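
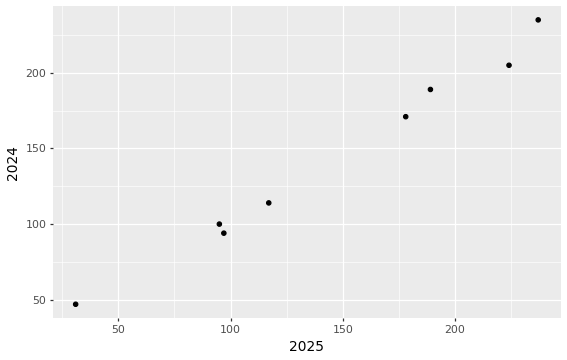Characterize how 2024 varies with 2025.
positive, strong

Points are positively correlated; strong (|r| ≈ 1.0).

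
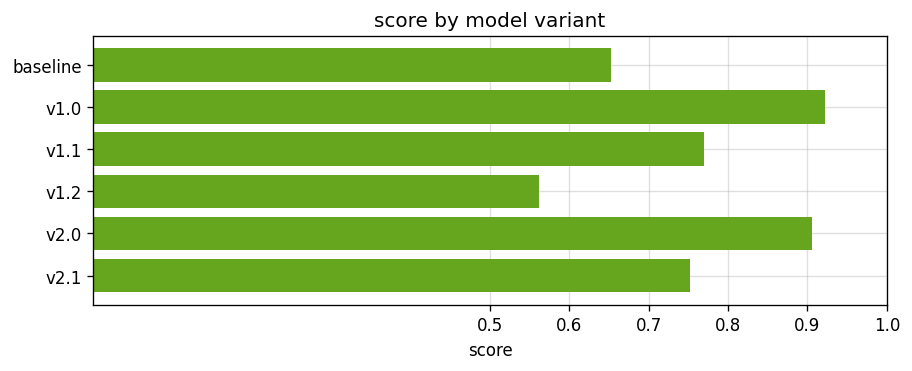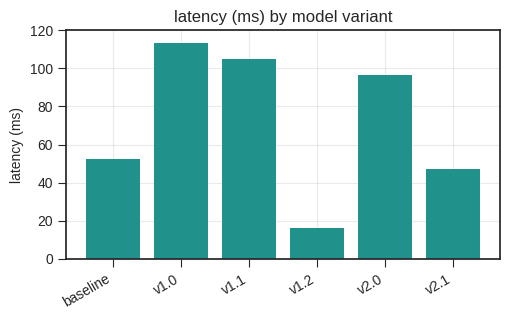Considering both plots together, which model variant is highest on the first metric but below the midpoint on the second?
Chart 2 median latency (ms) ≈ 80; below-median model variants: baseline, v1.2, v2.1. Among those, v2.1 has the highest score (≈ 0.8).

v2.1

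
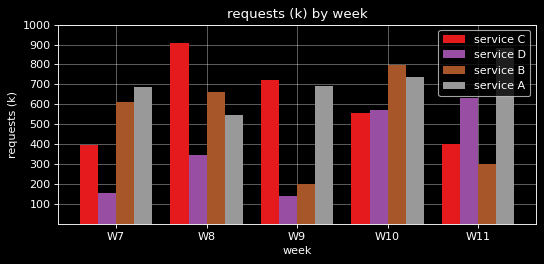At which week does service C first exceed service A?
W8

W7: service C ≈ 400 vs service A ≈ 700 (not yet); W8: service C ≈ 900 vs service A ≈ 500 (first crossover).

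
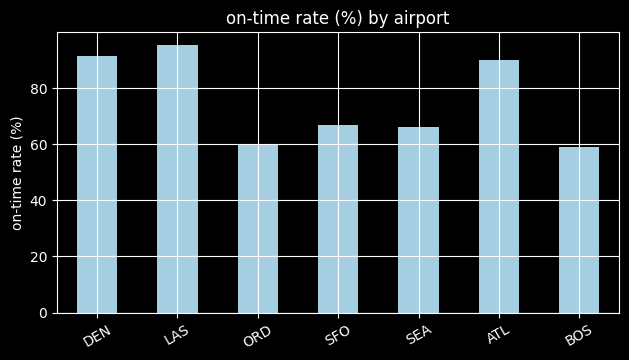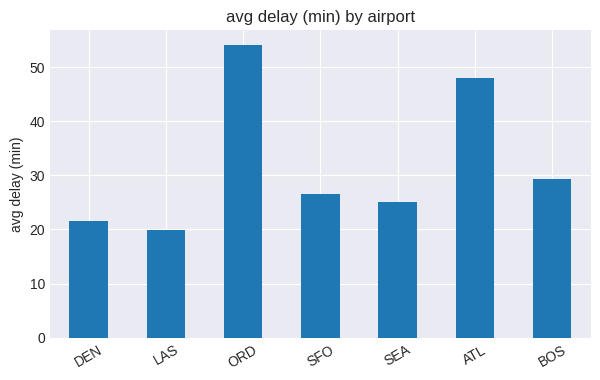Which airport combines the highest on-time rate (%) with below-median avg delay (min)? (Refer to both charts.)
Chart 2 median avg delay (min) ≈ 25; below-median airports: DEN, LAS, SEA. Among those, LAS has the highest on-time rate (%) (≈ 100).

LAS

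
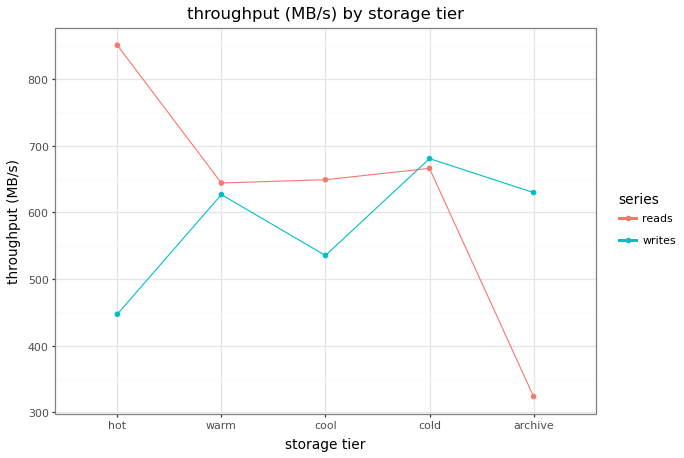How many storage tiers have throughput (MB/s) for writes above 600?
3

Above 600: warm, cold, archive.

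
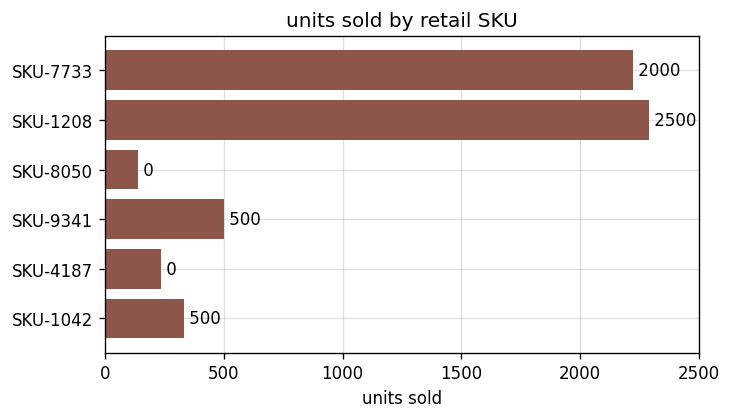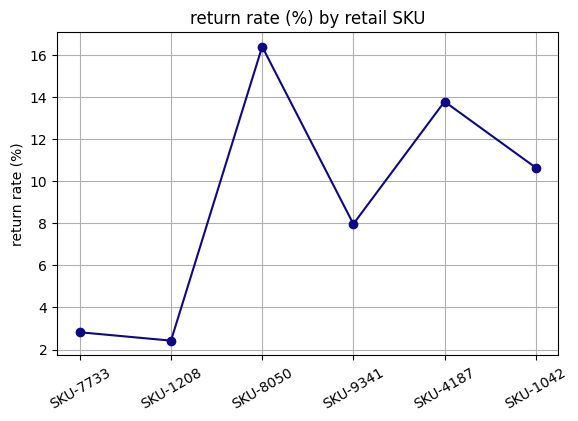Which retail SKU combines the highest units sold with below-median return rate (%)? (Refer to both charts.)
Chart 2 median return rate (%) ≈ 10; below-median retail SKUs: SKU-7733, SKU-1208, SKU-9341. Among those, SKU-1208 has the highest units sold (≈ 2500).

SKU-1208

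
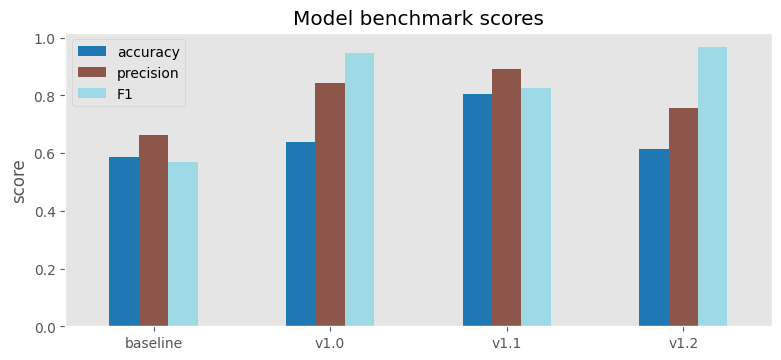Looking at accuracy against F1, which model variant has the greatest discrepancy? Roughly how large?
v1.2: accuracy ≈ 0.6, F1 ≈ 1.0 → gap ≈ 0.4. Next-largest (v1.0) is only ≈ 0.3.

v1.2, ≈ 0.4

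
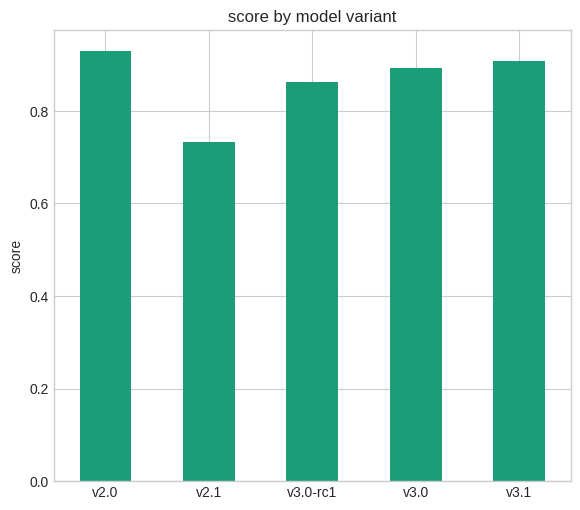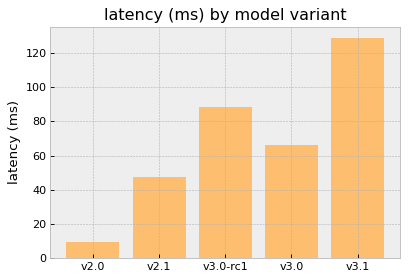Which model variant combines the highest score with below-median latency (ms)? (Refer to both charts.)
Chart 2 median latency (ms) ≈ 60; below-median model variants: v2.0, v2.1. Among those, v2.0 has the highest score (≈ 0.9).

v2.0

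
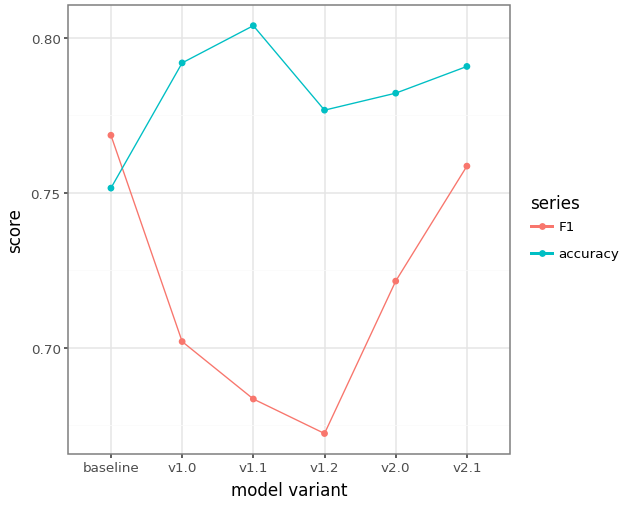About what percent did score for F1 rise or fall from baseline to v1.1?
≈ -10.5%

baseline ≈ 0.76, v1.1 ≈ 0.68; (0.68 − 0.76) / 0.76 ≈ -10.5%.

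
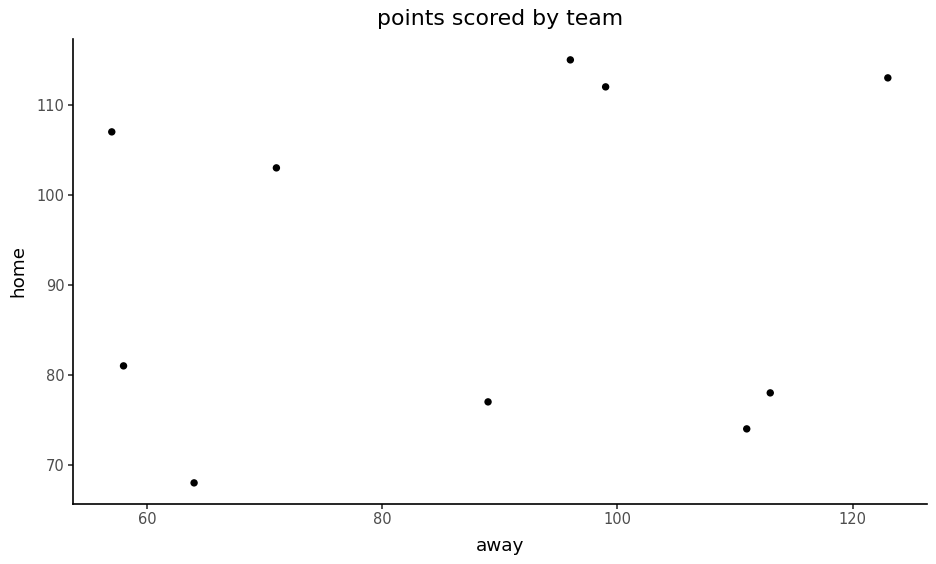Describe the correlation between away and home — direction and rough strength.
Points are roughly uncorrelated; weak (|r| ≈ 0.2).

no clear correlation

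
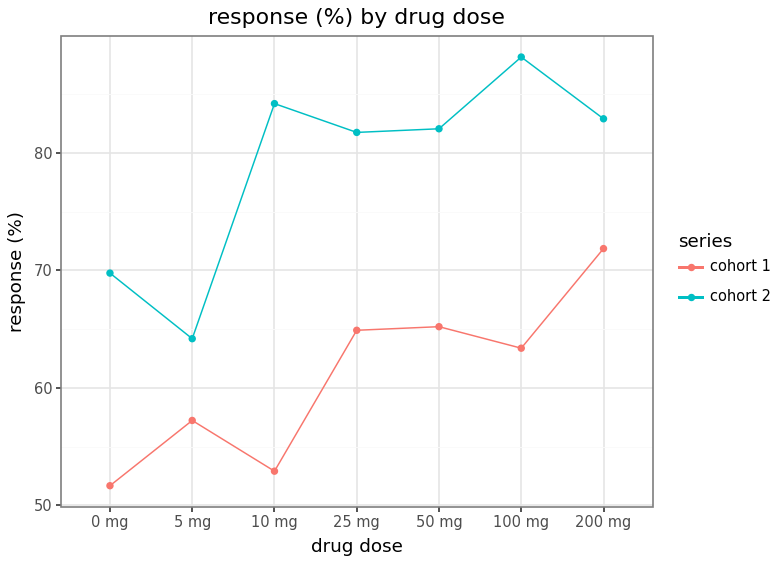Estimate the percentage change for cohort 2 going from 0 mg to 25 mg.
≈ +14.3%

0 mg ≈ 70, 25 mg ≈ 80; (80 − 70) / 70 ≈ +14.3%.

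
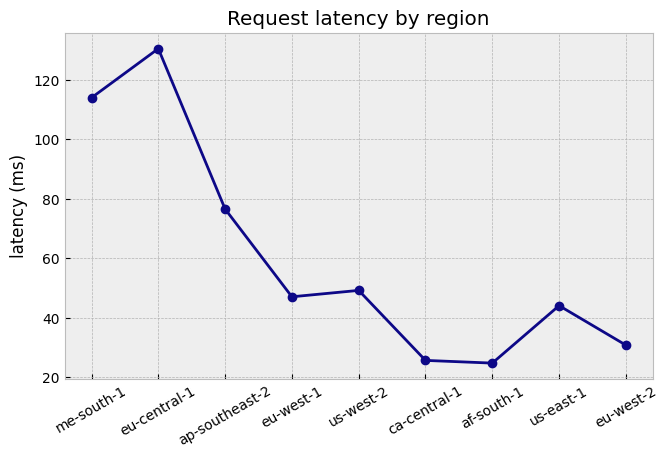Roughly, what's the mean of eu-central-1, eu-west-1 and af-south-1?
(130 + 50 + 20) / 3 ≈ 67.

≈ 67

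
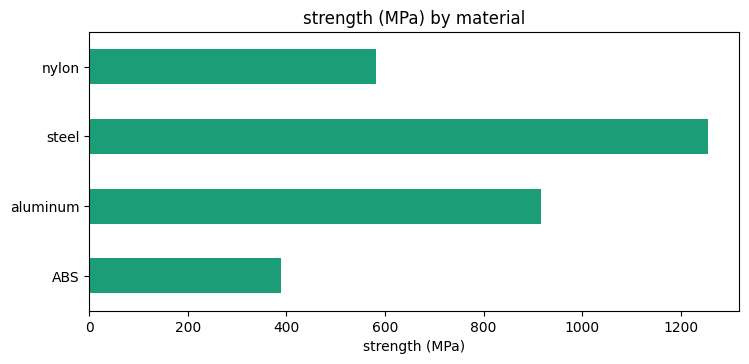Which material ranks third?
Top 4: steel ≈ 1200, aluminum ≈ 1000, nylon ≈ 600, ABS ≈ 400.

nylon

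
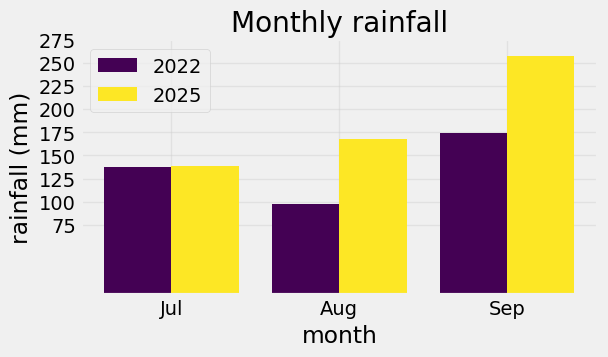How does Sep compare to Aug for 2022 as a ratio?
≈ 1.75×

Sep ≈ 175, Aug ≈ 100; 175/100 ≈ 1.75.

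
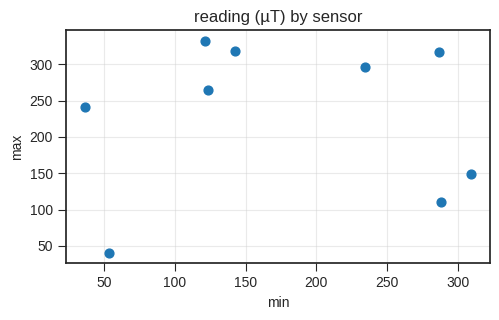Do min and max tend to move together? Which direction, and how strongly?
Points are roughly uncorrelated; weak (|r| ≈ 0.0).

no clear correlation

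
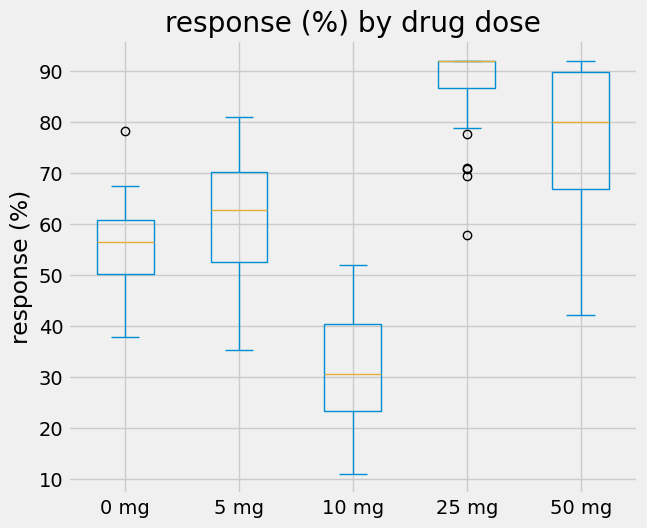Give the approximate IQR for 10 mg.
≈ 15

Q3 ≈ 40, Q1 ≈ 25; IQR ≈ 15.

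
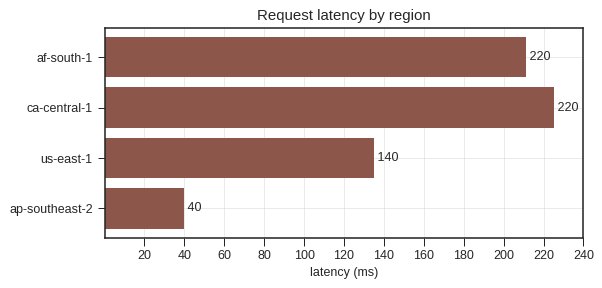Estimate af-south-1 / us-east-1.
≈ 1.57×

af-south-1 ≈ 220, us-east-1 ≈ 140; 220/140 ≈ 1.57.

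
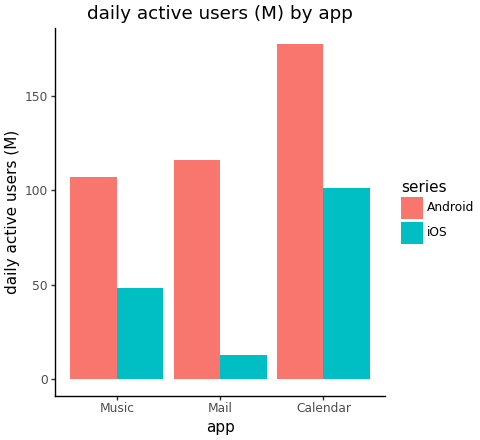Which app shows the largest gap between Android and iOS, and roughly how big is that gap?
Mail: Android ≈ 120, iOS ≈ 20 → gap ≈ 100. Next-largest (Calendar) is only ≈ 80.

Mail, ≈ 100 M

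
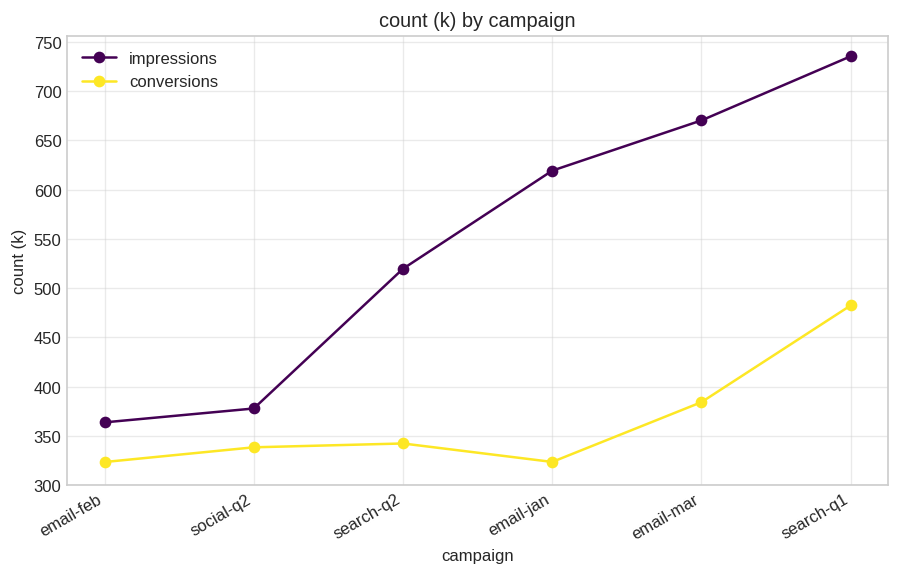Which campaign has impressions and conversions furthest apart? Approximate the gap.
email-jan, ≈ 300 k

email-jan: impressions ≈ 600, conversions ≈ 300 → gap ≈ 300. Next-largest (email-mar) is only ≈ 250.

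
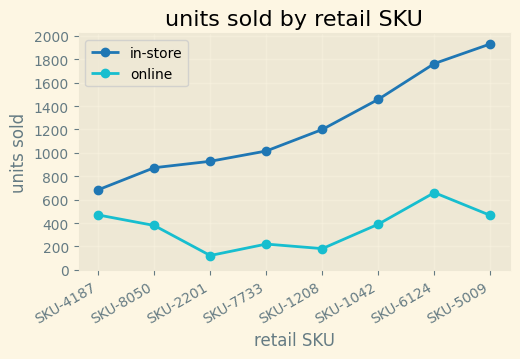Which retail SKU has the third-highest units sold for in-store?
SKU-1042

Top 4 for in-store: SKU-5009 ≈ 2000, SKU-6124 ≈ 1800, SKU-1042 ≈ 1400, SKU-1208 ≈ 1200.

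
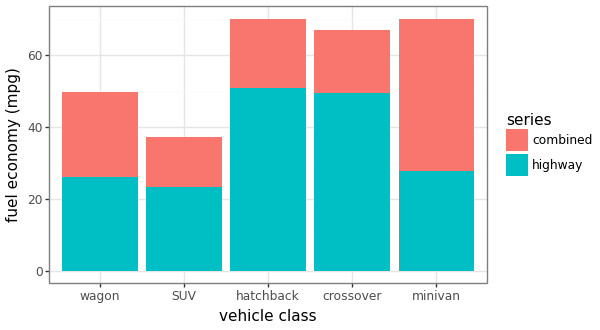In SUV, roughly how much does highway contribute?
≈ 20

highway top ≈ 20, bottom ≈ 0; segment ≈ 20.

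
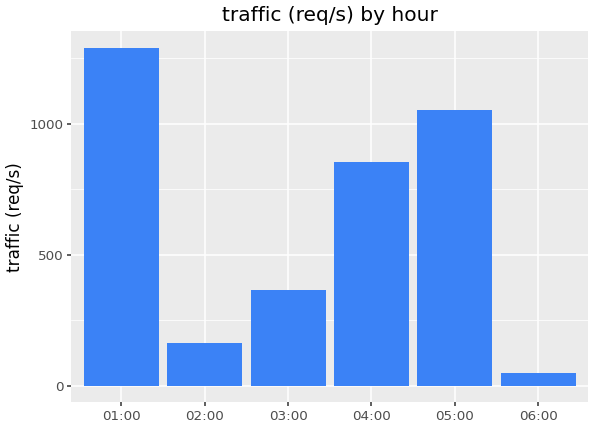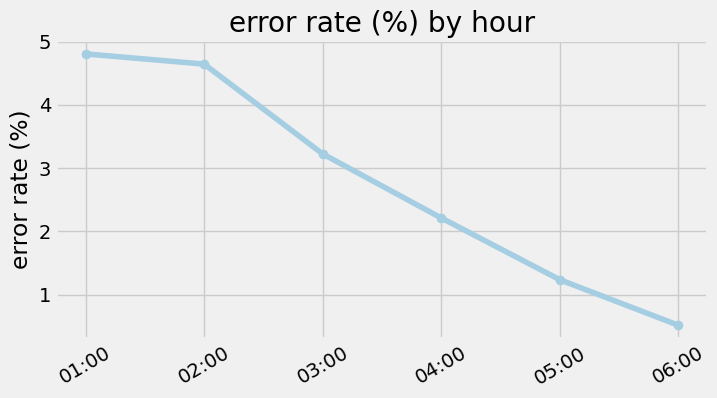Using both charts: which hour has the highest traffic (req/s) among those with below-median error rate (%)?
05:00

Chart 2 median error rate (%) ≈ 2.5; below-median hours: 04:00, 05:00, 06:00. Among those, 05:00 has the highest traffic (req/s) (≈ 1000).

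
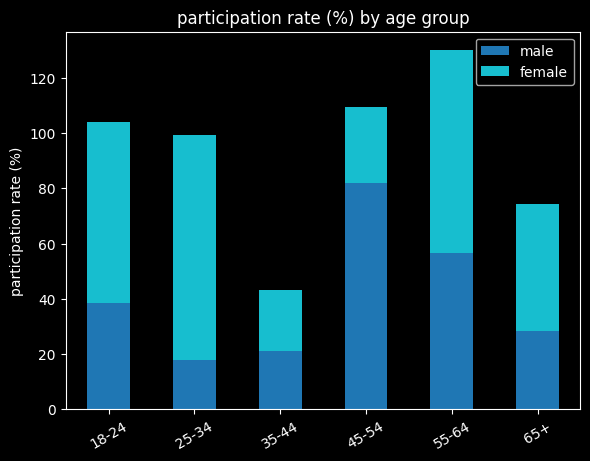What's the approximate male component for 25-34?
≈ 20

male top ≈ 20, bottom ≈ 0; segment ≈ 20.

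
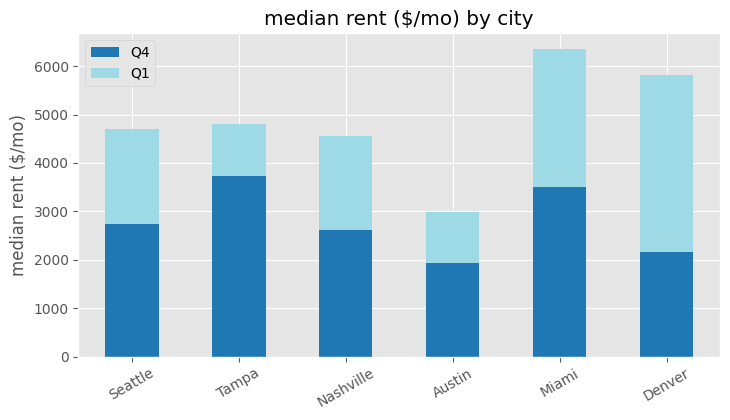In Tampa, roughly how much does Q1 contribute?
Q1 top ≈ 5000, bottom ≈ 4000; segment ≈ 1000.

≈ 1000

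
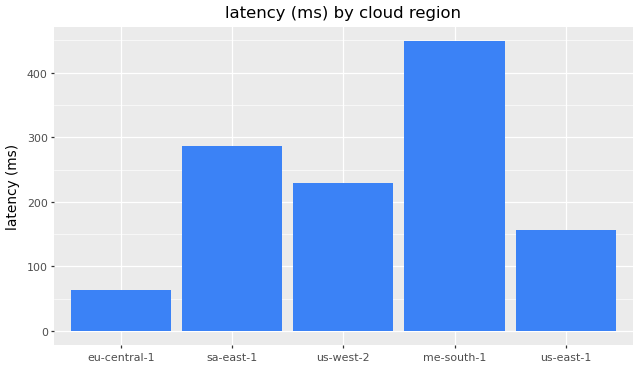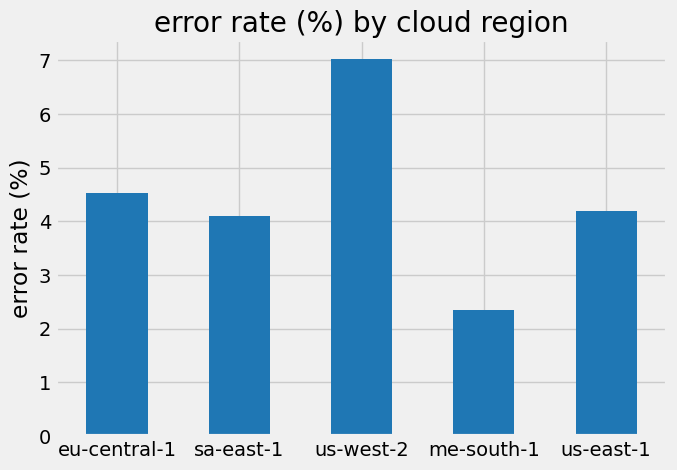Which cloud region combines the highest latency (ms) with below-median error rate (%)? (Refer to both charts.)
Chart 2 median error rate (%) ≈ 4; below-median cloud regions: sa-east-1, me-south-1. Among those, me-south-1 has the highest latency (ms) (≈ 450).

me-south-1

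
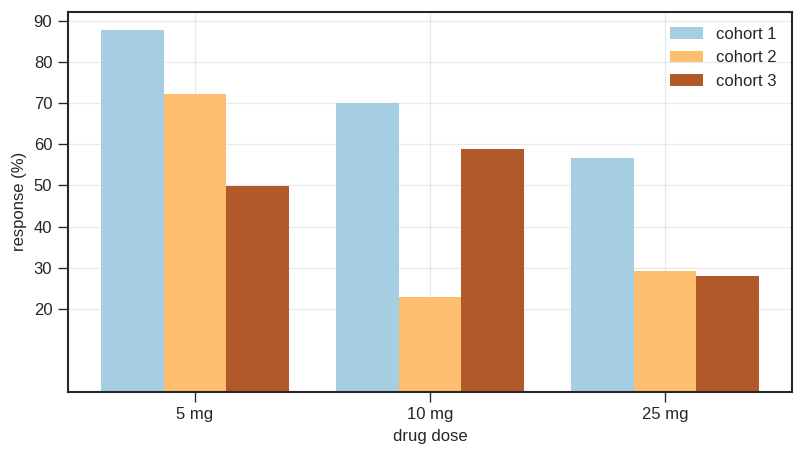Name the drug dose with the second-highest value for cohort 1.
Top 3 for cohort 1: 5 mg ≈ 90, 10 mg ≈ 70, 25 mg ≈ 60.

10 mg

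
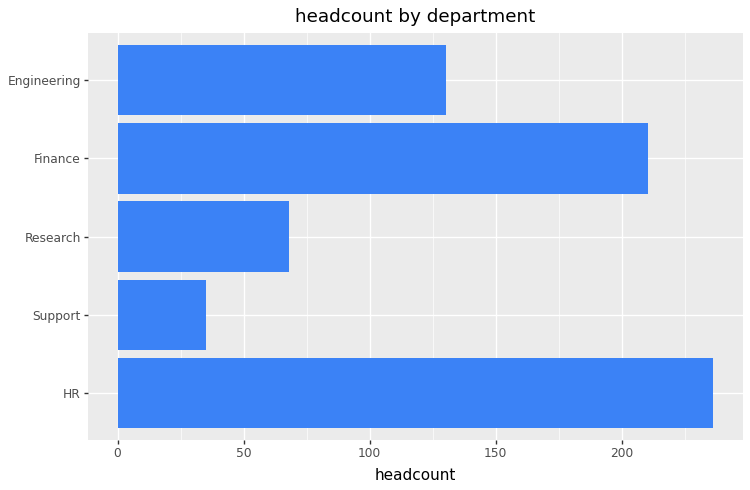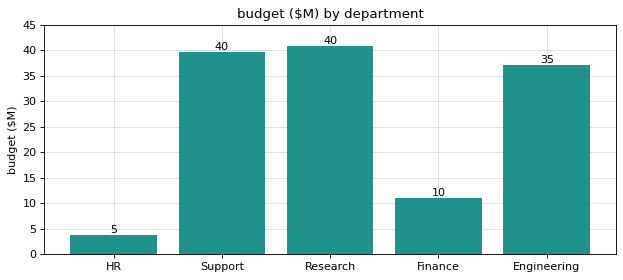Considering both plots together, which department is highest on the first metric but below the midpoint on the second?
HR

Chart 2 median budget ($M) ≈ 35; below-median departments: HR, Finance. Among those, HR has the highest headcount (≈ 225).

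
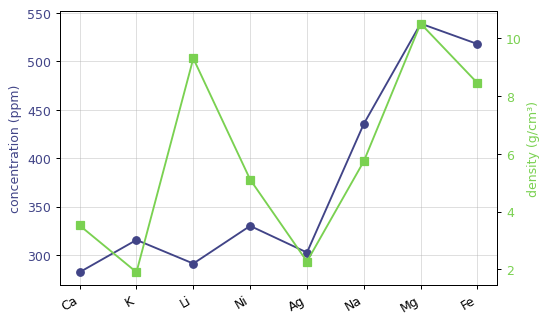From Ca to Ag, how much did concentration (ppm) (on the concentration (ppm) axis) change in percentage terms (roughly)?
Ca ≈ 275, Ag ≈ 300; (300 − 275) / 275 ≈ +9.1%.

≈ +9.1%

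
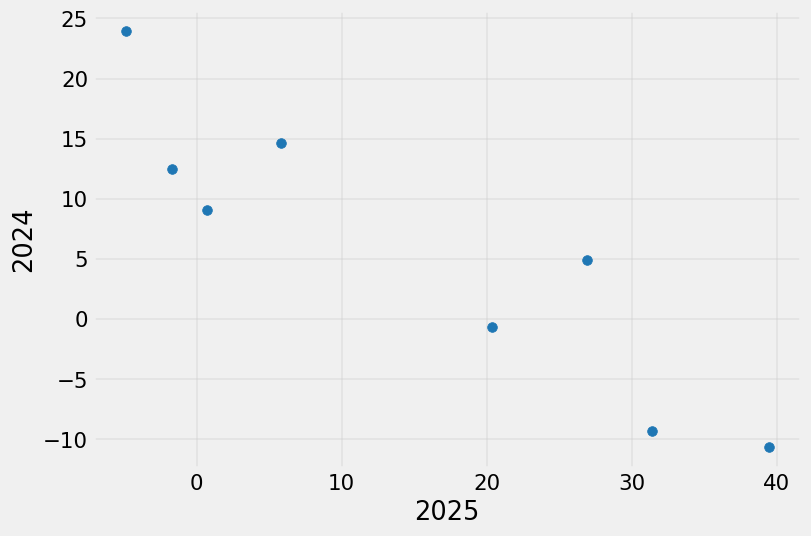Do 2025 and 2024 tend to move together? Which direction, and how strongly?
negative, strong

Points are negatively correlated; strong (|r| ≈ 0.9).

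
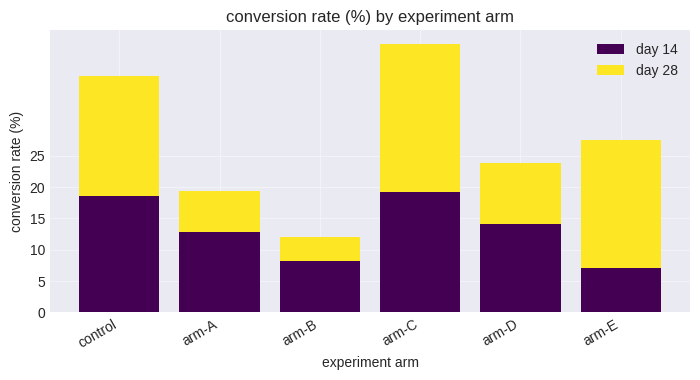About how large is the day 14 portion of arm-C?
day 14 top ≈ 20, bottom ≈ 0; segment ≈ 20.

≈ 20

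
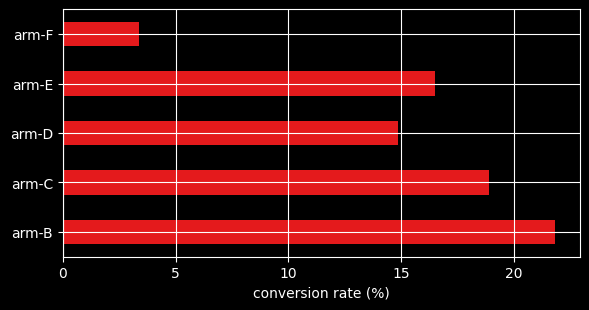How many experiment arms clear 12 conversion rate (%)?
Above 12: arm-B, arm-C, arm-D, arm-E.

4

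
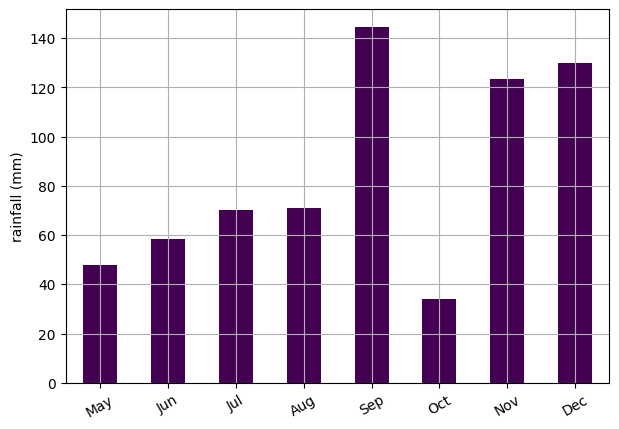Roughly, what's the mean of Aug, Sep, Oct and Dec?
(80 + 140 + 40 + 120) / 4 ≈ 95.

≈ 95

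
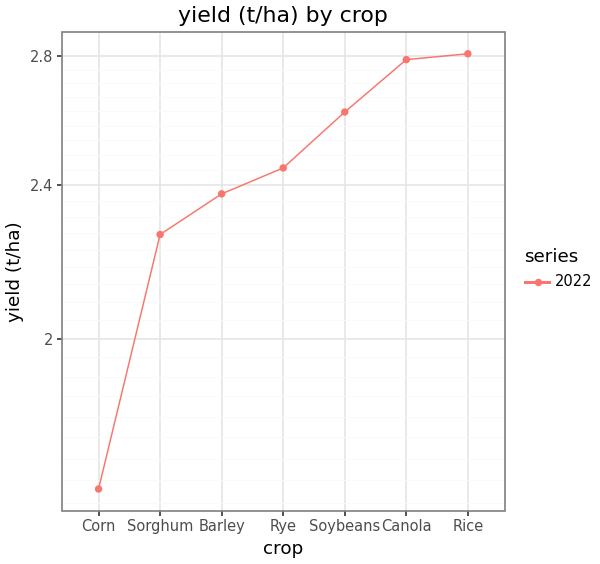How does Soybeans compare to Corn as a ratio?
Soybeans ≈ 2.6, Corn ≈ 1.7; 2.6/1.7 ≈ 1.53.

≈ 1.53×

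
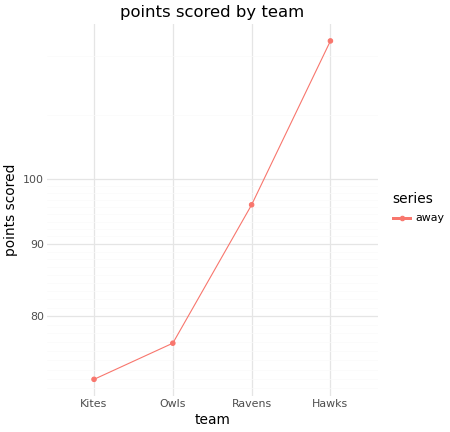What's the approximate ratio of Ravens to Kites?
Ravens ≈ 95, Kites ≈ 70; 95/70 ≈ 1.36.

≈ 1.36×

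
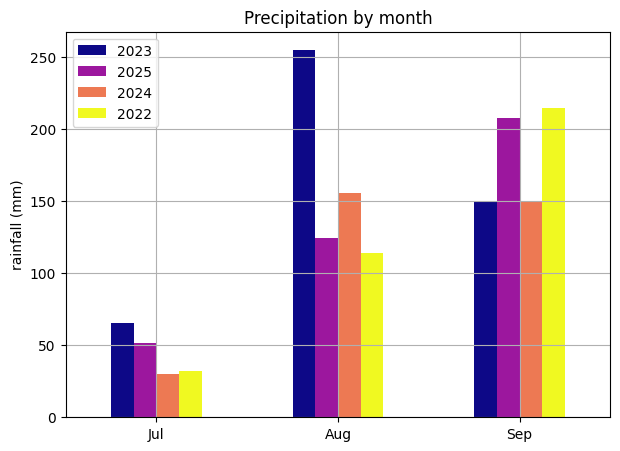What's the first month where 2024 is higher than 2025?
Aug

Jul: 2024 ≈ 25 vs 2025 ≈ 50 (not yet); Aug: 2024 ≈ 150 vs 2025 ≈ 125 (first crossover).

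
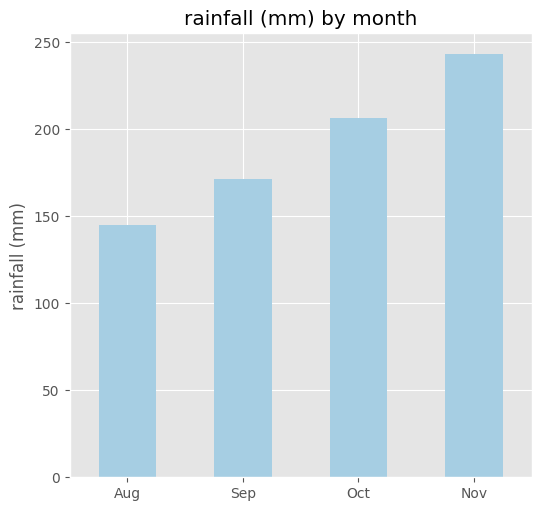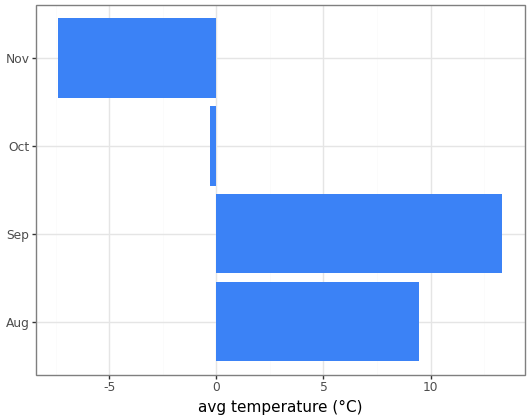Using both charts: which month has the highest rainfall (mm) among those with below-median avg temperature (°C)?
Nov

Chart 2 median avg temperature (°C) ≈ 4; below-median months: Oct, Nov. Among those, Nov has the highest rainfall (mm) (≈ 250).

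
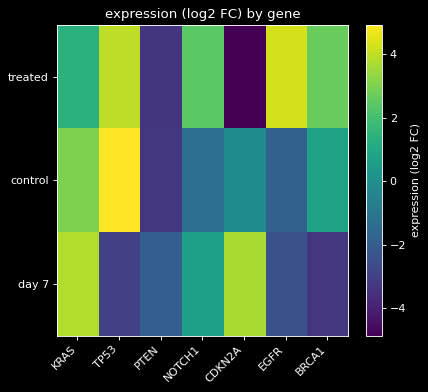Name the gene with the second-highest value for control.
Top 3 for control: TP53 ≈ 5, KRAS ≈ 3, BRCA1 ≈ 1.

KRAS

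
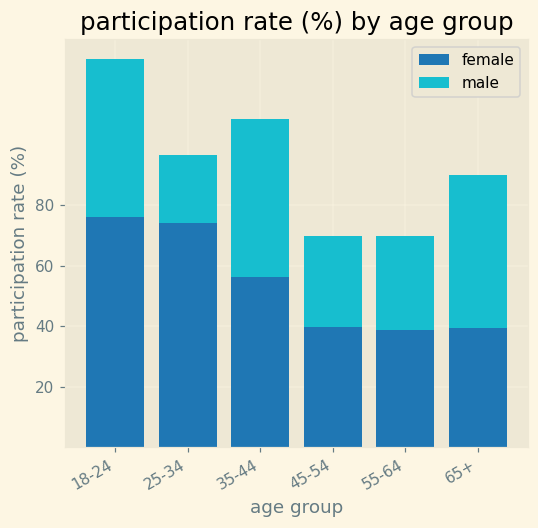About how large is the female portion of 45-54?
≈ 40

female top ≈ 40, bottom ≈ 0; segment ≈ 40.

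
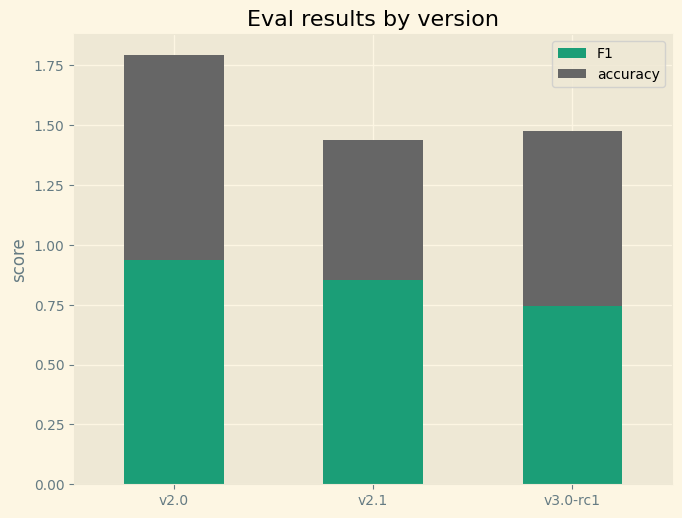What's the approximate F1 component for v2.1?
F1 top ≈ 0.8, bottom ≈ 0.0; segment ≈ 0.8.

≈ 0.8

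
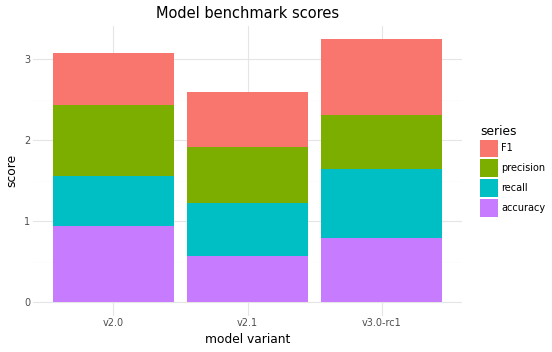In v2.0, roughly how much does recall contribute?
≈ 0.5

recall top ≈ 1.5, bottom ≈ 1.0; segment ≈ 0.5.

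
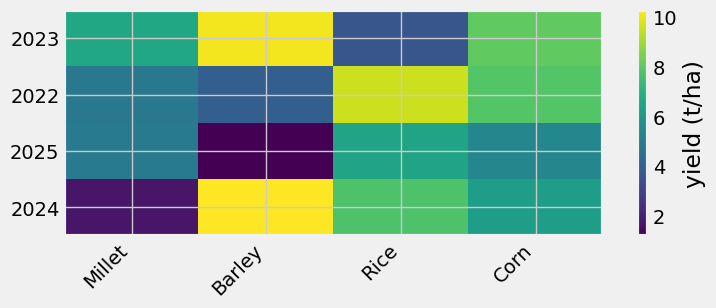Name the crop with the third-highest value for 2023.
Top 4 for 2023: Barley ≈ 10, Corn ≈ 8, Millet ≈ 7, Rice ≈ 4.

Millet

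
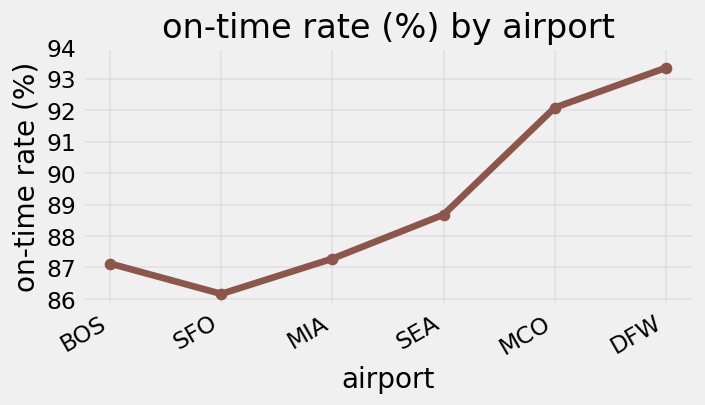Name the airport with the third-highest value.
SEA

Top 4: DFW ≈ 93, MCO ≈ 92, SEA ≈ 89, MIA ≈ 87.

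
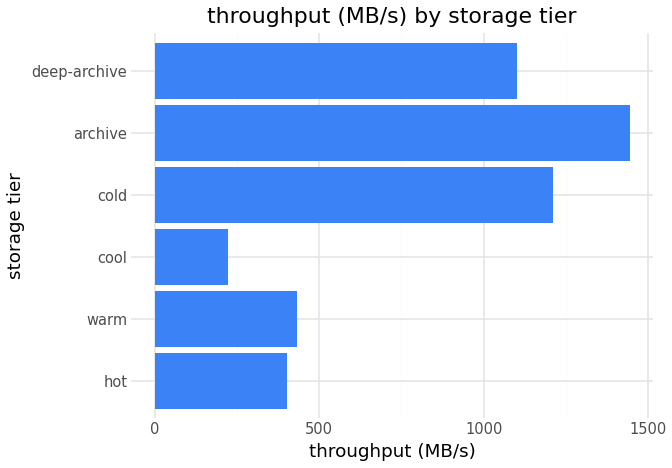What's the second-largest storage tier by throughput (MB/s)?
Top 3: archive ≈ 1400, cold ≈ 1200, deep-archive ≈ 1000.

cold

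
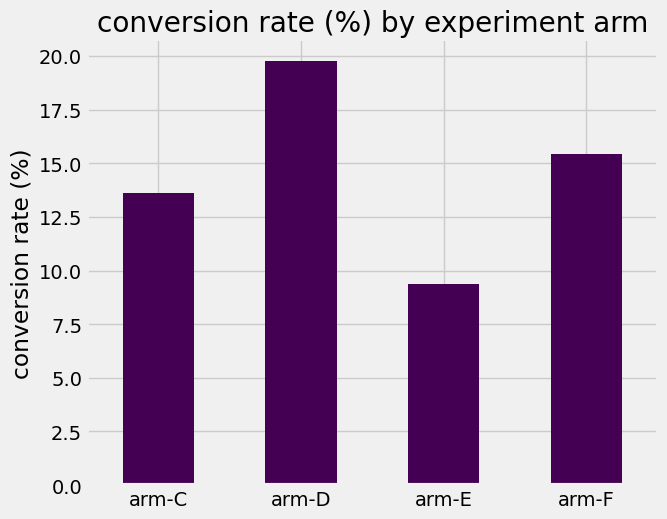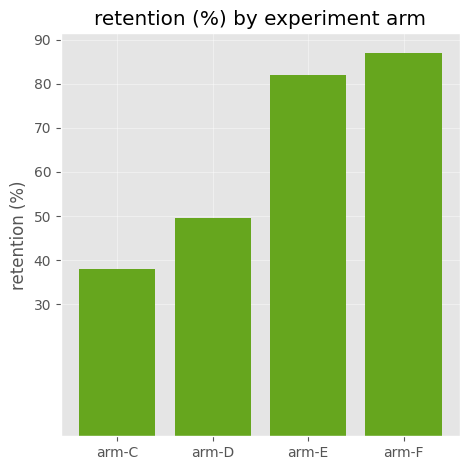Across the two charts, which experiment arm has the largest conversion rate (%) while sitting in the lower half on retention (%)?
Chart 2 median retention (%) ≈ 70; below-median experiment arms: arm-C, arm-D. Among those, arm-D has the highest conversion rate (%) (≈ 20).

arm-D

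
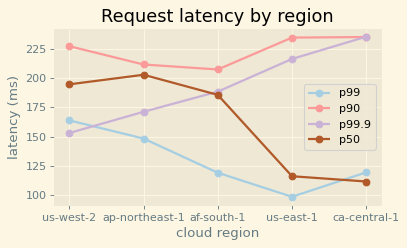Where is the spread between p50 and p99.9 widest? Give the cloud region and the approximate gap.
ca-central-1, ≈ 120 ms

ca-central-1: p50 ≈ 120, p99.9 ≈ 240 → gap ≈ 120. Next-largest (us-east-1) is only ≈ 100.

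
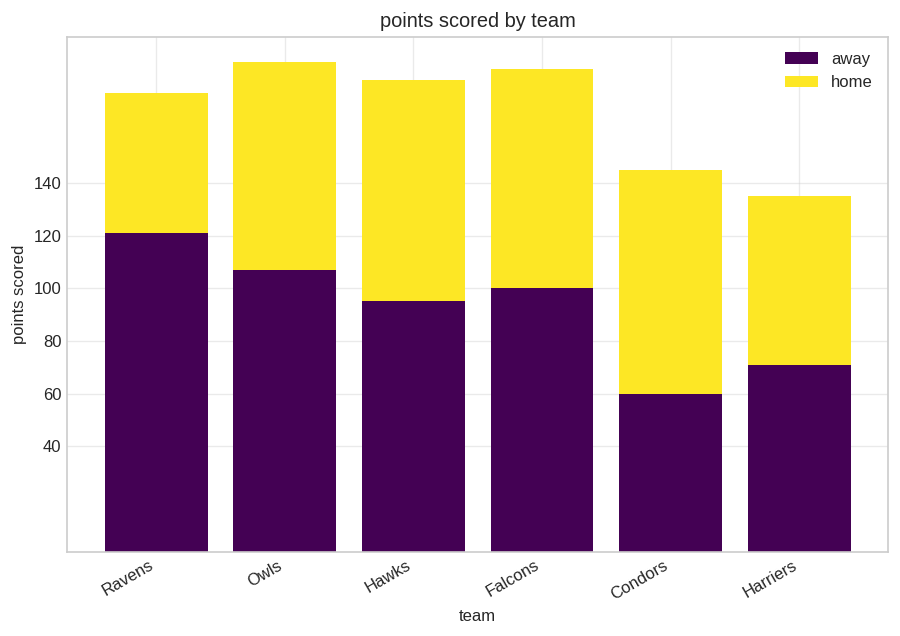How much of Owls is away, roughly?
away top ≈ 100, bottom ≈ 0; segment ≈ 100.

≈ 100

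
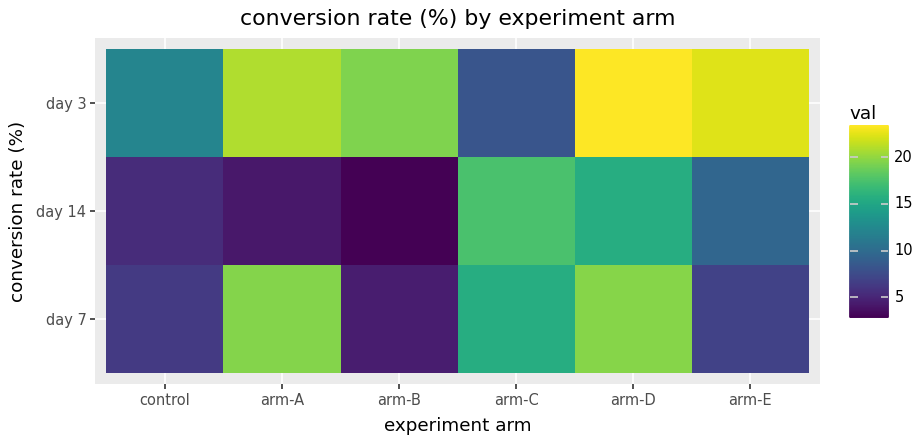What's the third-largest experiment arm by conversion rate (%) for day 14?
arm-E

Top 4 for day 14: arm-C ≈ 18, arm-D ≈ 16, arm-E ≈ 10, control ≈ 6.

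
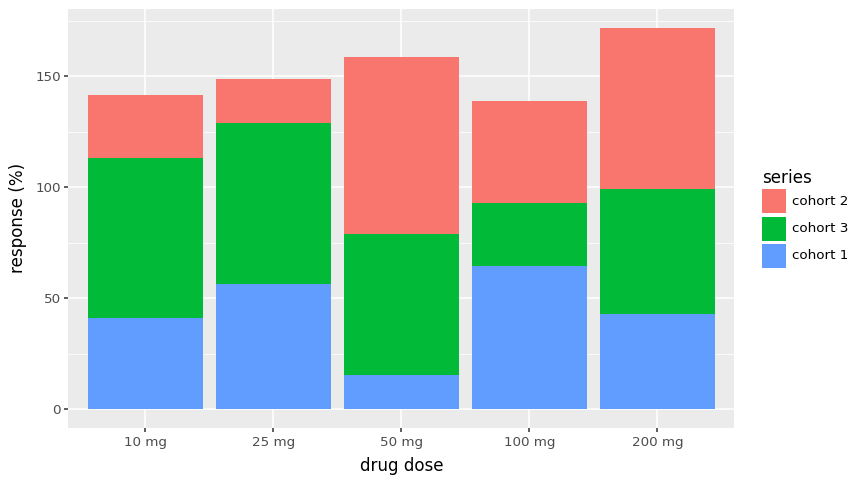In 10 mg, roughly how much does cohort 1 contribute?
cohort 1 top ≈ 40, bottom ≈ 0; segment ≈ 40.

≈ 40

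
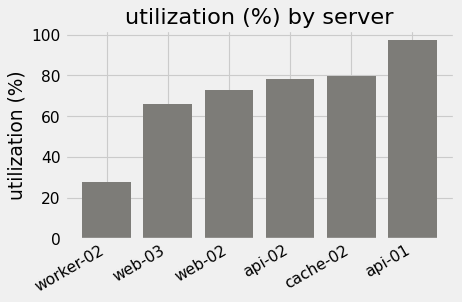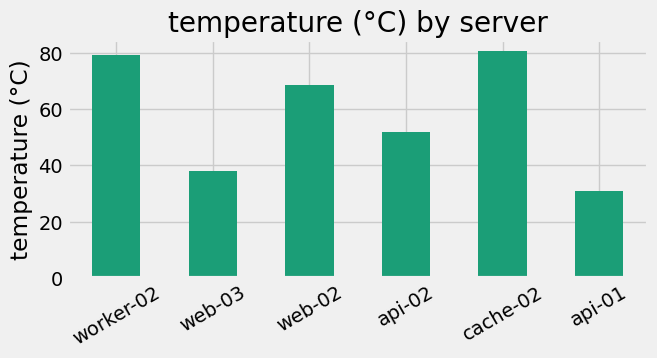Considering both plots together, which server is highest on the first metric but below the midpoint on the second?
Chart 2 median temperature (°C) ≈ 60; below-median servers: web-03, api-02, api-01. Among those, api-01 has the highest utilization (%) (≈ 100).

api-01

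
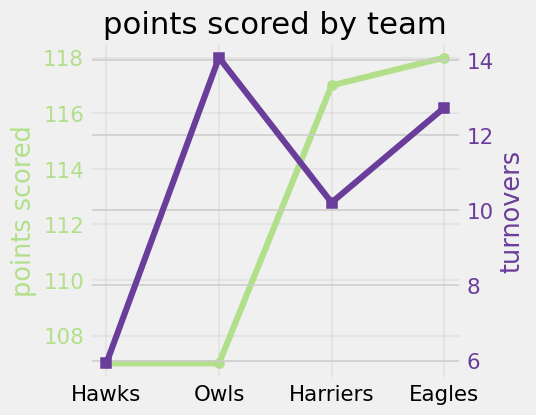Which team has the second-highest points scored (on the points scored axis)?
Top 3 (on the points scored axis): Eagles ≈ 118, Harriers ≈ 117, Owls ≈ 107.

Harriers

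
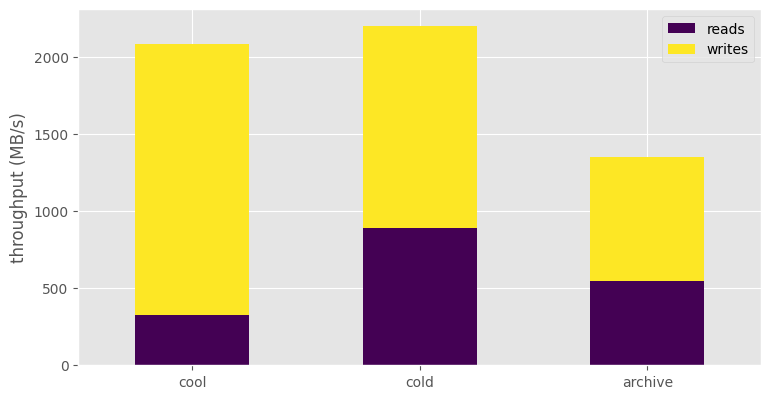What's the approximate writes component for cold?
writes top ≈ 2200, bottom ≈ 800; segment ≈ 1400.

≈ 1400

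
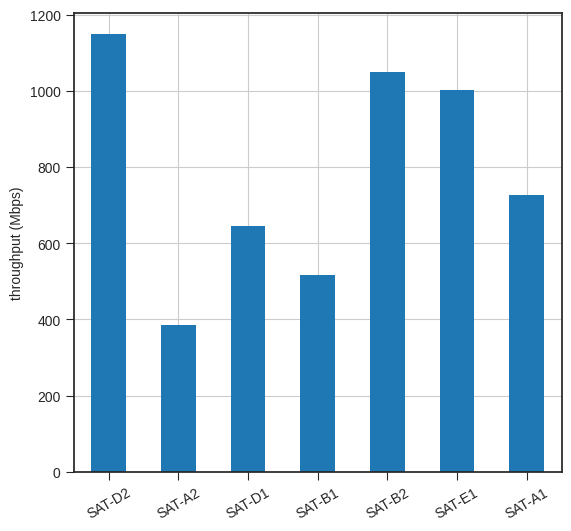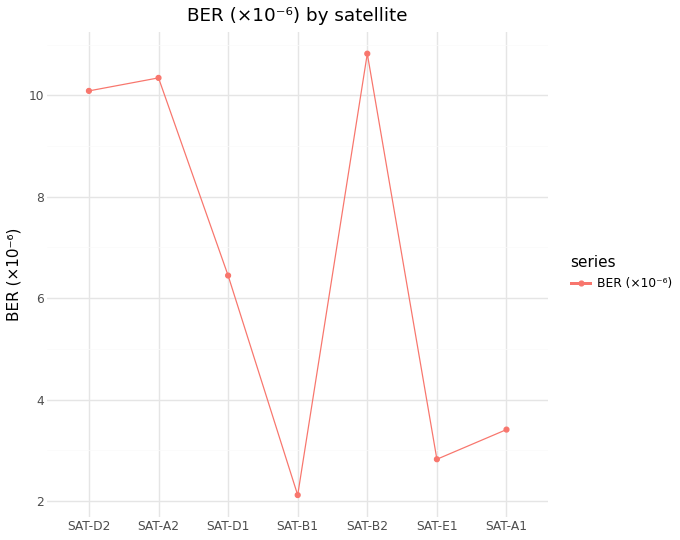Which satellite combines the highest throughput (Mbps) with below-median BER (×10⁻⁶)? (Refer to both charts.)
Chart 2 median BER (×10⁻⁶) ≈ 6; below-median satellites: SAT-B1, SAT-E1, SAT-A1. Among those, SAT-E1 has the highest throughput (Mbps) (≈ 1000).

SAT-E1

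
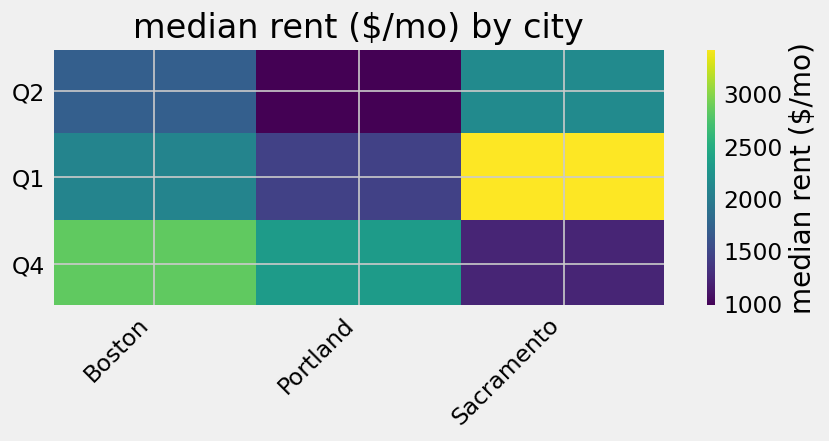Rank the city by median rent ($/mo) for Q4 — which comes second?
Portland

Top 3 for Q4: Boston ≈ 3000, Portland ≈ 2500, Sacramento ≈ 1000.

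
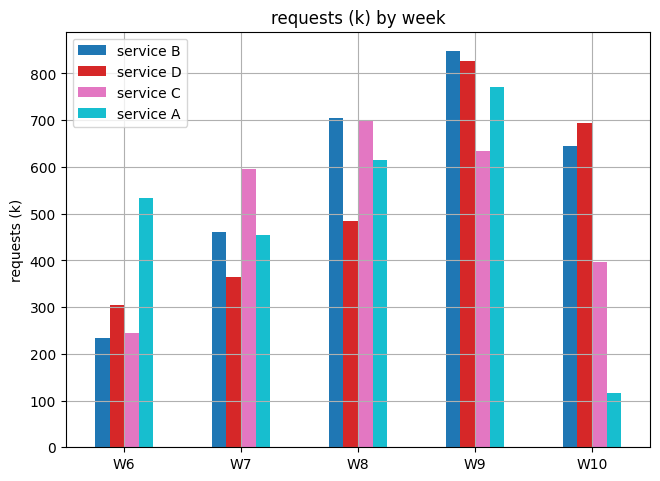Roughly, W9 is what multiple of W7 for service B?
W9 ≈ 800, W7 ≈ 500; 800/500 ≈ 1.6.

≈ 1.6×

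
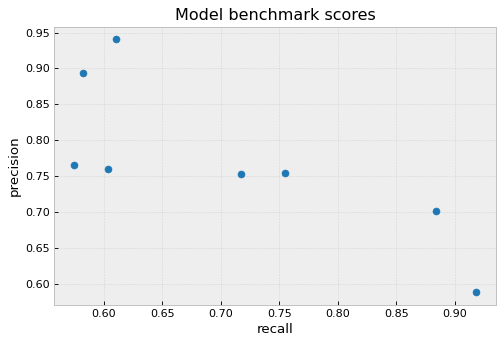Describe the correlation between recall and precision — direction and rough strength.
negative, strong

Points are negatively correlated; strong (|r| ≈ 0.8).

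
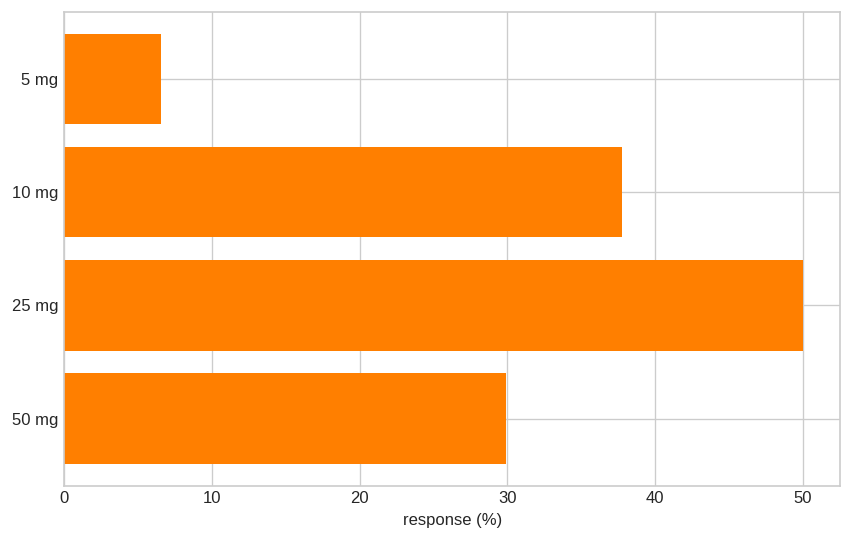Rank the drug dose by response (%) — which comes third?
Top 4: 25 mg ≈ 50, 10 mg ≈ 40, 50 mg ≈ 30, 5 mg ≈ 5.

50 mg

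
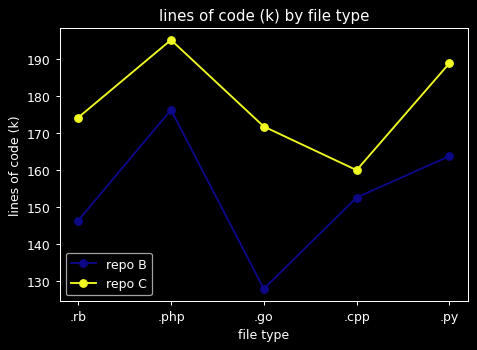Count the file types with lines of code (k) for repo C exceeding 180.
Above 180: .php, .py.

2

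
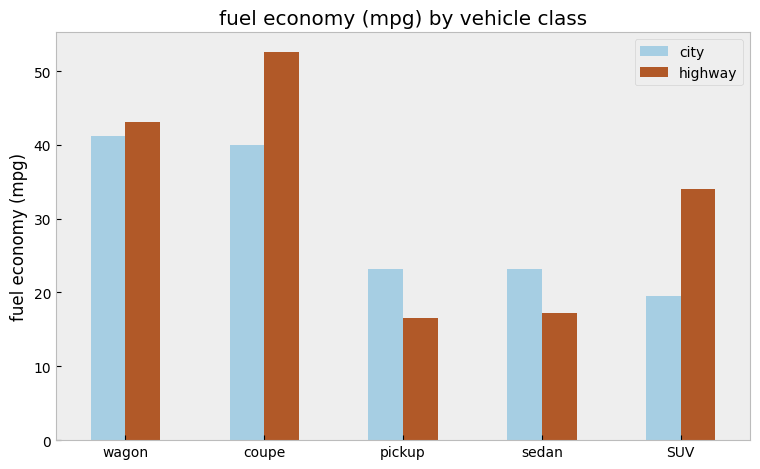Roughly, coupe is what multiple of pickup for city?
coupe ≈ 40, pickup ≈ 25; 40/25 ≈ 1.6.

≈ 1.6×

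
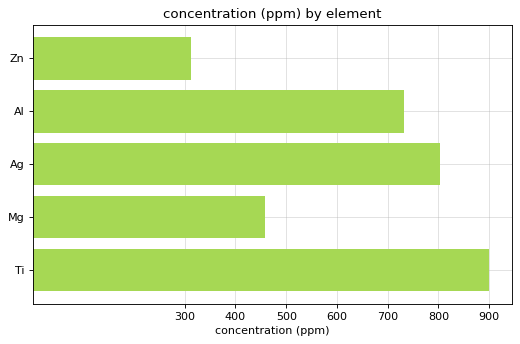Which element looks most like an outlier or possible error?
Zn

Zn ≈ 300; the rest sit between ≈ 500 and ≈ 900.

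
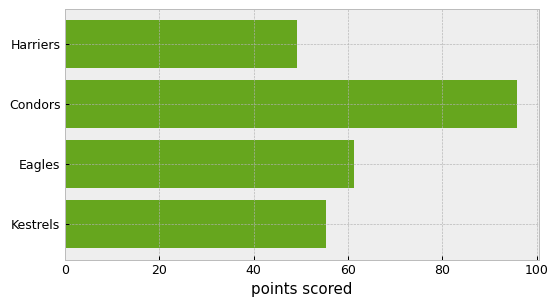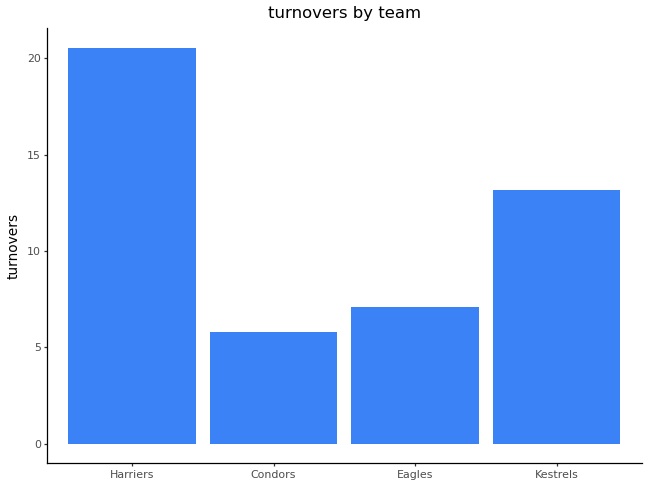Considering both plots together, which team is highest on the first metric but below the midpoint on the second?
Chart 2 median turnovers ≈ 10; below-median teams: Condors, Eagles. Among those, Condors has the highest points scored (≈ 100).

Condors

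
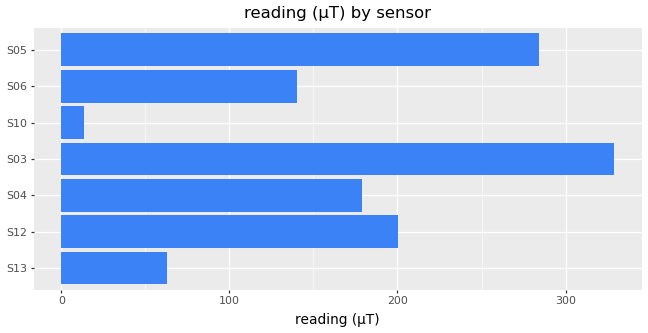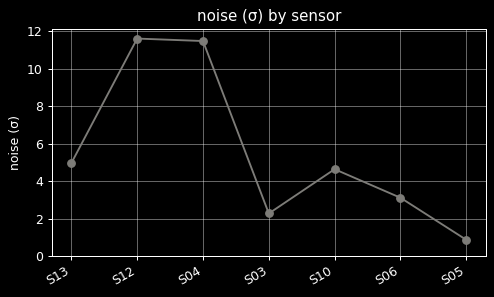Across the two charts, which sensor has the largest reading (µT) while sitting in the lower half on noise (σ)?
S03

Chart 2 median noise (σ) ≈ 4; below-median sensors: S03, S06, S05. Among those, S03 has the highest reading (µT) (≈ 350).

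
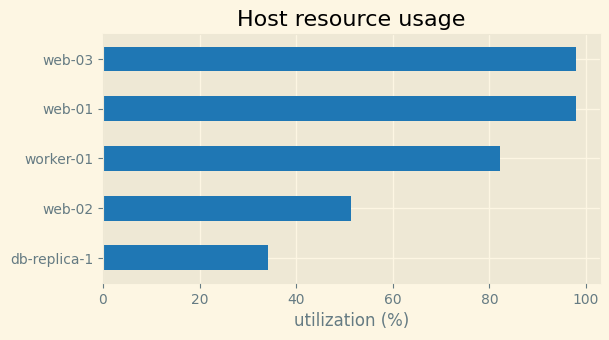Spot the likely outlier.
db-replica-1 ≈ 30; the rest sit between ≈ 50 and ≈ 100.

db-replica-1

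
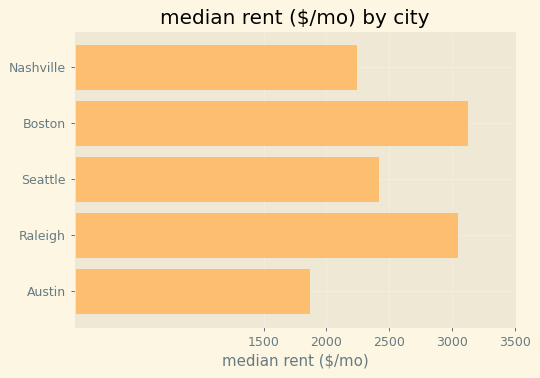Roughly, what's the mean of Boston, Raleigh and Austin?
(3000 + 3000 + 2000) / 3 ≈ 2667.

≈ 2667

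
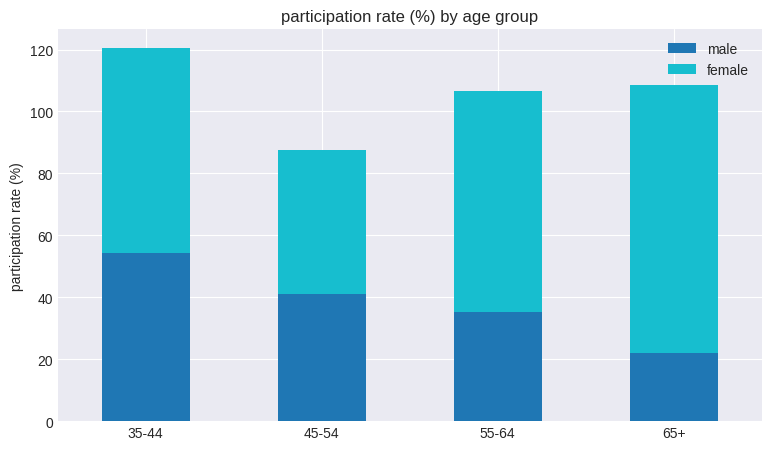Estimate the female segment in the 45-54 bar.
female top ≈ 80, bottom ≈ 40; segment ≈ 40.

≈ 40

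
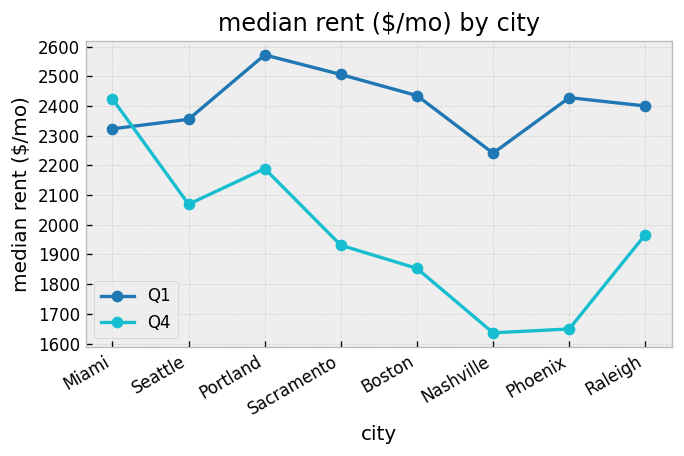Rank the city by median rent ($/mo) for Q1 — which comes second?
Sacramento

Top 3 for Q1: Portland ≈ 2600, Sacramento ≈ 2500, Boston ≈ 2400.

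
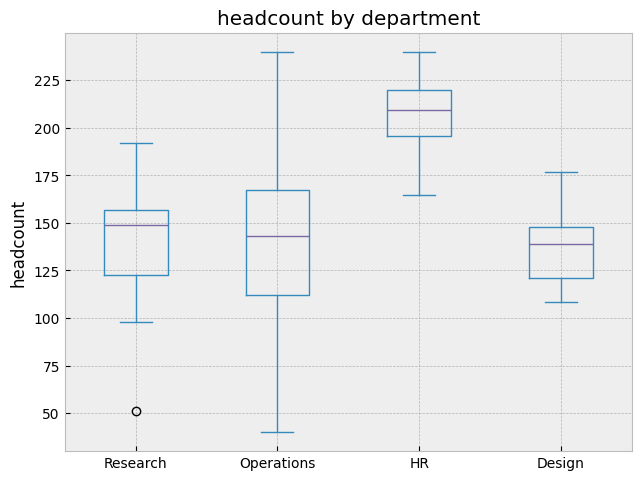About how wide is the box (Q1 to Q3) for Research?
Q3 ≈ 160, Q1 ≈ 120; IQR ≈ 40.

≈ 40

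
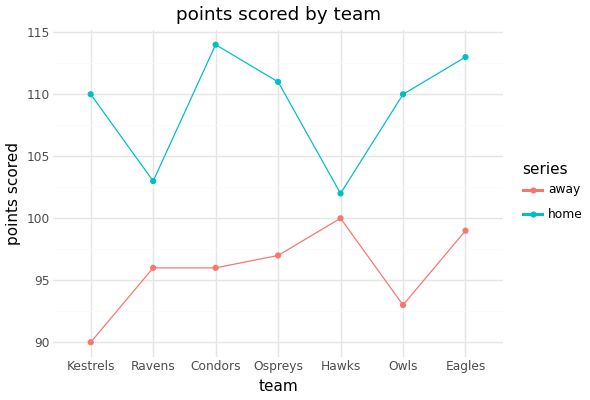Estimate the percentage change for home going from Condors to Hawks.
≈ -10.5%

Condors ≈ 114, Hawks ≈ 102; (102 − 114) / 114 ≈ -10.5%.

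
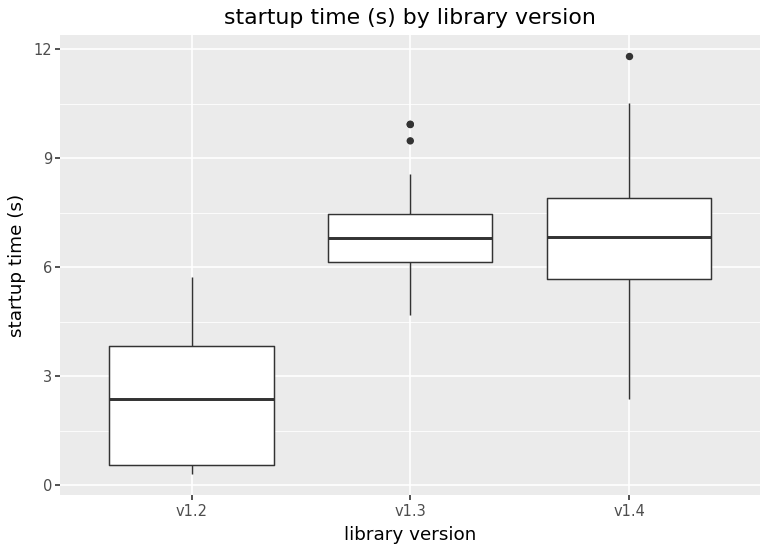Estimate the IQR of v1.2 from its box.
≈ 3.5

Q3 ≈ 4.0, Q1 ≈ 0.5; IQR ≈ 3.5.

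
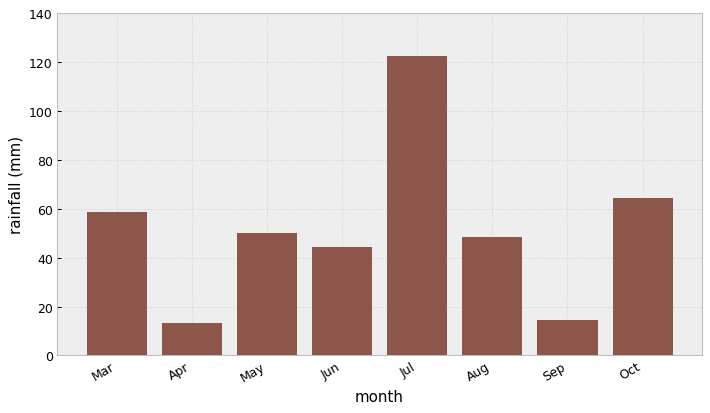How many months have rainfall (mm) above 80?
Above 80: Jul.

1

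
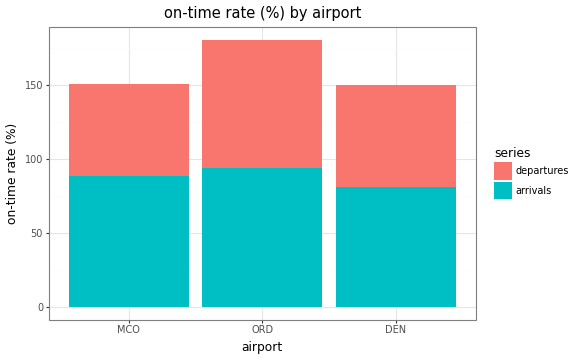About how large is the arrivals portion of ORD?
arrivals top ≈ 100, bottom ≈ 0; segment ≈ 100.

≈ 100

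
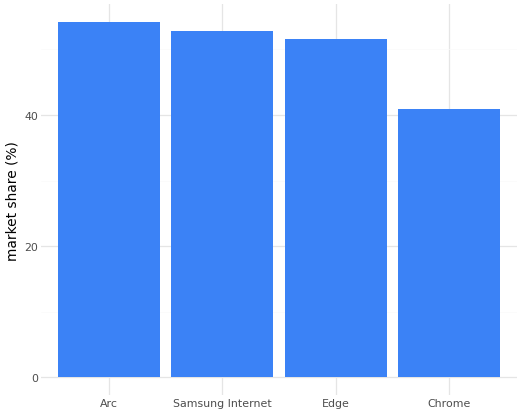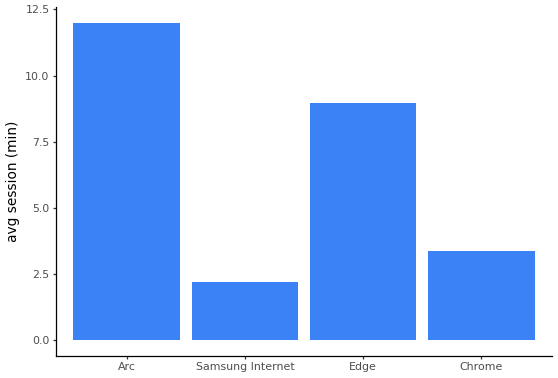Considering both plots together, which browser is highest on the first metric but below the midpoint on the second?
Chart 2 median avg session (min) ≈ 6; below-median browsers: Samsung Internet, Chrome. Among those, Samsung Internet has the highest market share (%) (≈ 55).

Samsung Internet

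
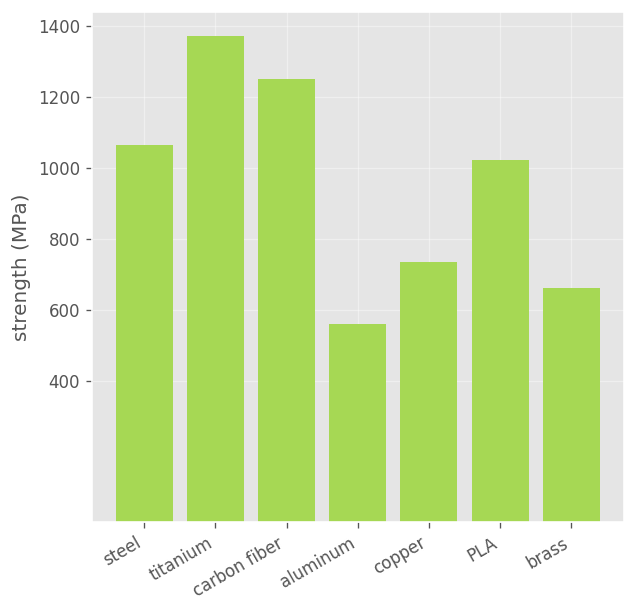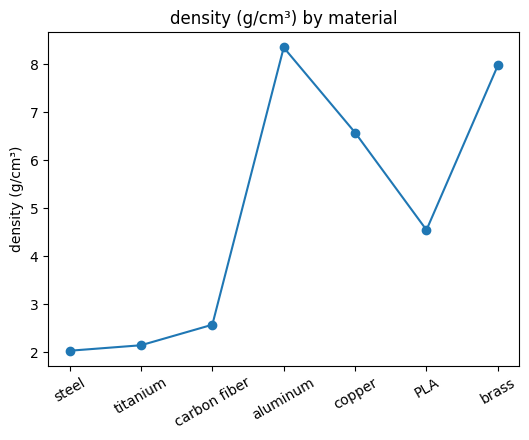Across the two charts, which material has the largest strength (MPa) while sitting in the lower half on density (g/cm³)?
titanium

Chart 2 median density (g/cm³) ≈ 5; below-median materials: steel, titanium, carbon fiber. Among those, titanium has the highest strength (MPa) (≈ 1400).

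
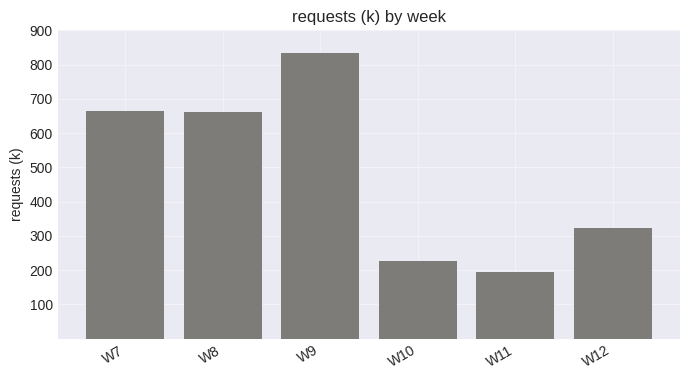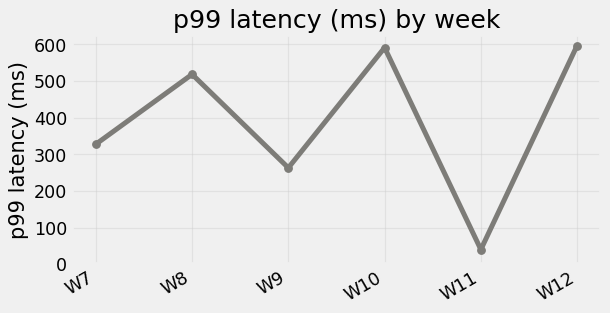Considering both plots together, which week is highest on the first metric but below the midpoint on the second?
Chart 2 median p99 latency (ms) ≈ 400; below-median weeks: W7, W9, W11. Among those, W9 has the highest requests (k) (≈ 800).

W9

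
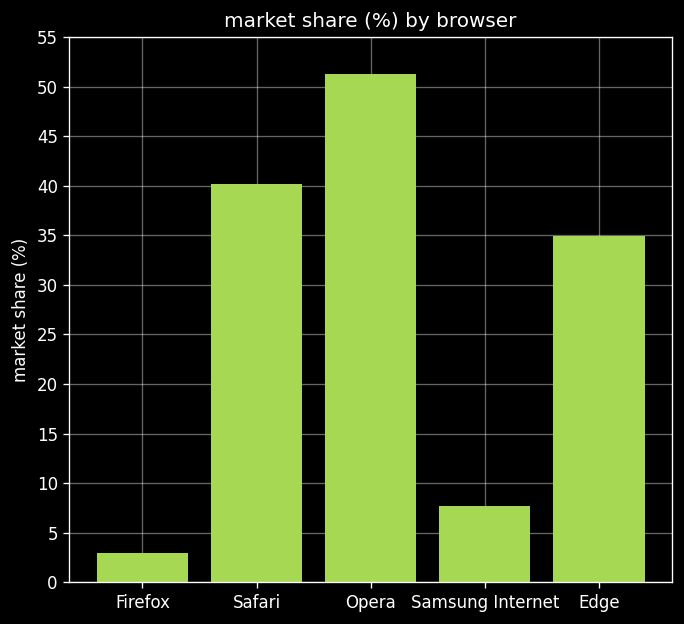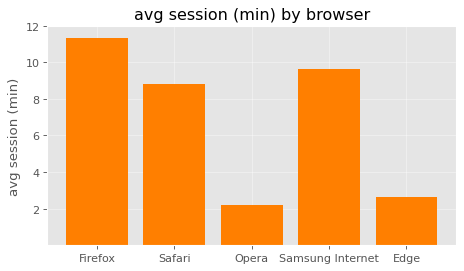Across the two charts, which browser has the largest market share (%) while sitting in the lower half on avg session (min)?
Opera

Chart 2 median avg session (min) ≈ 8; below-median browsers: Opera, Edge. Among those, Opera has the highest market share (%) (≈ 50).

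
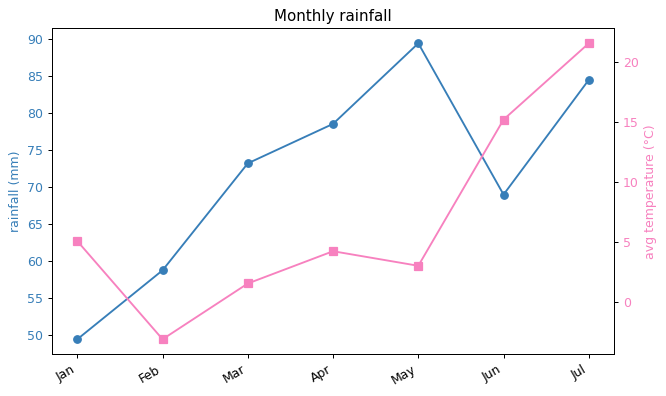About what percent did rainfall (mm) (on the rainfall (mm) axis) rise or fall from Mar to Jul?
Mar ≈ 75, Jul ≈ 85; (85 − 75) / 75 ≈ +13.3%.

≈ +13.3%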